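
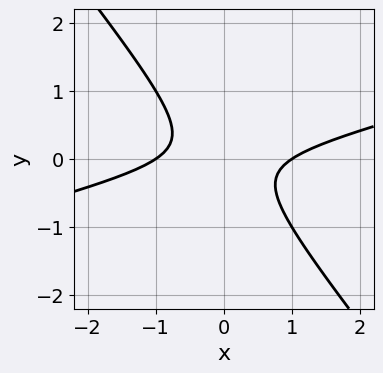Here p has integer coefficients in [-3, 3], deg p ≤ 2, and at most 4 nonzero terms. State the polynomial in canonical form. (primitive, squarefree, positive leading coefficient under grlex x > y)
(a) The degree is 2 — the shape is more complex than any degree-1 curve.
(b) Reading off the gridlines: among the integer gridlines, it crosses the x-axis at x ∈ {-1, 1}; it misses every integer gridline on the y-axis.
(c) Fitting integer coefficients to these (and the overall shape) gives p.

x^2 - 3*x*y - 3*y^2 - 1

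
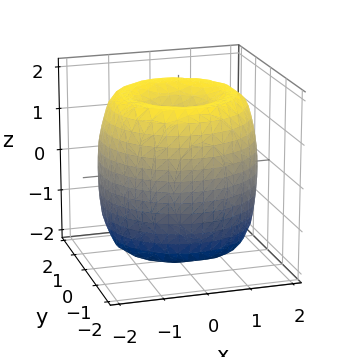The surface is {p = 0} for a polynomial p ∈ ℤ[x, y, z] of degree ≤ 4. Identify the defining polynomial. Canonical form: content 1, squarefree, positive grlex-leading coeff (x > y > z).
First, degree: a generic line meets the surface in up to 4 points, so deg p = 4.
Then, symmetry: the z-axis is an axis of rotation, so x and y enter only as x² + y².
Next, reading off the gridlines: among the integer gridlines, it crosses the z-axis at z ∈ {-1, 1}; a circular section at z = 0 has radius between 1 and 2.
Finally, the integer polynomial consistent with all of this is the stated p.

x^4 + 2*x^2*y^2 + y^4 - 3*x^2 - 3*y^2 + z^2 - 1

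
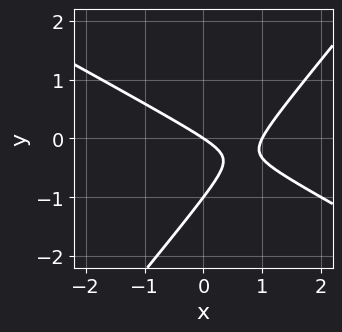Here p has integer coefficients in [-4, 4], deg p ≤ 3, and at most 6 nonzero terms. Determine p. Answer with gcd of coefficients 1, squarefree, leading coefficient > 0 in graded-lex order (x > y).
First, deg p = 2.
Next, against the integer gridlines: among the integer gridlines, it crosses the y-axis at y ∈ {-1, 0}; the x-axis gridline crossings are at x ∈ {0, 1}.
Finally, these observations pin down the coefficients.

2*x^2 + 2*x*y - 3*y^2 - 2*x - 3*y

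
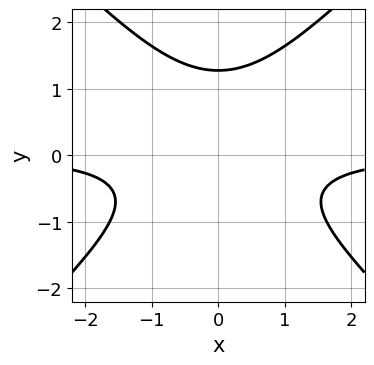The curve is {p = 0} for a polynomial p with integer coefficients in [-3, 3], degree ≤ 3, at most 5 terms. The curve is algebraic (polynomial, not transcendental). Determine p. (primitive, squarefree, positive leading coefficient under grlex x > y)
1. deg p = 3.
2. Symmetries: it's symmetric under x → −x, forcing even powers of x.
3. Checking where it meets the axes: the curve avoids every integer x-axis point in the box.
4. Together with the visible shape, these determine p as stated.

3*x^2*y - 3*y^3 + 2*y^2 + 3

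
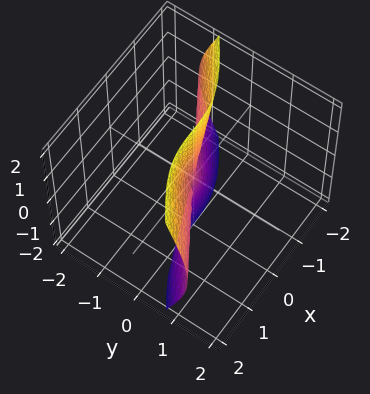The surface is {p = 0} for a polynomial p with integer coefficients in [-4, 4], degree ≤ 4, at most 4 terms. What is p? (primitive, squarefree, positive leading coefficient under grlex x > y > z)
2*x^3 - 2*x^2*y - 3*y^3 - 3*y*z^2

First, deg p = 3.
Then, from the axis intercepts and sections: it crosses the y-axis at the gridline y = 0; it meets the x-axis at x = 0 (among the integer gridlines); the visible z-axis segment lies entirely on the surface.
Finally, together with the visible shape, these determine p as stated.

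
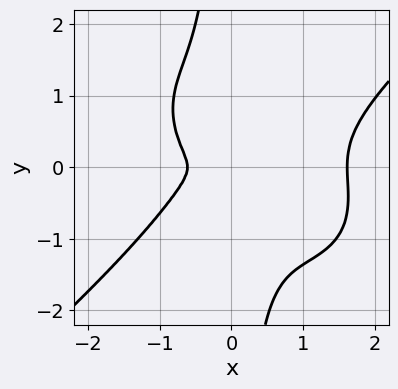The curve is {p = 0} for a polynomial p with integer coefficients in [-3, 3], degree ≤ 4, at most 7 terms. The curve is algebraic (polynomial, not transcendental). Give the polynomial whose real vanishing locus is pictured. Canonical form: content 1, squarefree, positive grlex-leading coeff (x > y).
1. The degree is 4 — a generic line meets the curve in up to 4 points.
2. Solving for integer coefficients yields p as stated.

2*x^4 - 3*x*y^3 - 2*x^3 - 2*x^2 - 3*y^2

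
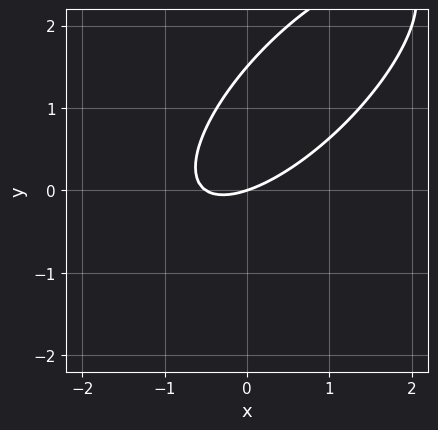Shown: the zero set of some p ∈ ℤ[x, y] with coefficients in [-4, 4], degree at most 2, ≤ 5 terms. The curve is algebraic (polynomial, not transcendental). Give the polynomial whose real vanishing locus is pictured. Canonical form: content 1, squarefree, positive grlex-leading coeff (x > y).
2*x^2 - 3*x*y + 2*y^2 + x - 3*y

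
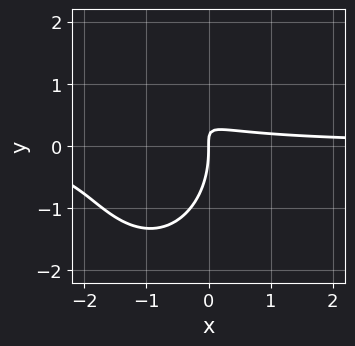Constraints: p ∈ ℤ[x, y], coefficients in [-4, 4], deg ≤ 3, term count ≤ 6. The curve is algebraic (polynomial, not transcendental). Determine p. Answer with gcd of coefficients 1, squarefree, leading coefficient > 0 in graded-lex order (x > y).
(a) The degree is 3 — the shape is more complex than any degree-2 curve.
(b) From the visible intercepts: one y-axis crossing is at y = 0; one x-axis crossing is at x = 0.
(c) Putting this together gives p.

2*x^2*y + y^3 + 3*x*y - x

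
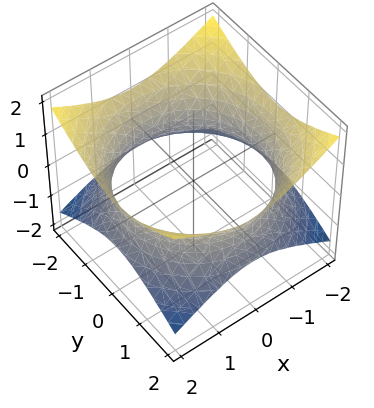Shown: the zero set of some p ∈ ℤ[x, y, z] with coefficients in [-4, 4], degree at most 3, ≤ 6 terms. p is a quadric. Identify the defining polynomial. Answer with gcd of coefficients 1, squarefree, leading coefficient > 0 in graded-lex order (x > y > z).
The degree is 2 — one connected sheet with a waist; a quadric.
Symmetries: the z ↦ −z reflection is a symmetry, so z appears only in even powers; every cross-section ⟂ z is a circle, so x, y appear only via x² + y².
From the visible intercepts: no z-intercept at any integer in the box; a circular section at z = 0 has radius between 1 and 2.
Solving for integer coefficients yields p as stated.

x^2 + y^2 - 2*z^2 - 3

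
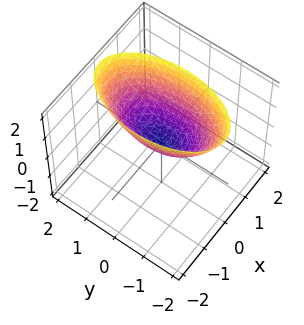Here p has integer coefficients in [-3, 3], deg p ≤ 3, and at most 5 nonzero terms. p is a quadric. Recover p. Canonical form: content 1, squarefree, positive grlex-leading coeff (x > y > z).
3*x^2 + y^2 - 2*z

Degree: a single bowl opening along one axis; a quadric, so deg p = 2.
Symmetries: it's symmetric under y → −y, forcing even powers of y; the x ↦ −x reflection is a symmetry, so x appears only in even powers.
From the visible intercepts: it crosses the x-axis at the gridline x = 0; it crosses the y-axis at the gridline y = 0; it meets the z-axis at z = 0 (among the integer gridlines).
Putting this together gives p.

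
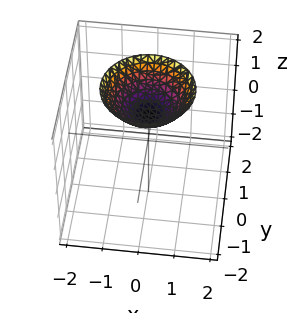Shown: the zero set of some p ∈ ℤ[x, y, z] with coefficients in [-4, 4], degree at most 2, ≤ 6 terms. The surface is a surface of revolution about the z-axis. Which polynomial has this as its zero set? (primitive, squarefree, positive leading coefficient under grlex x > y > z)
2*x^2 + 2*y^2 - 3*z + 3

(a) deg p = 2. The shape is more complex than any degree-1 surface.
(b) Symmetries: the z-axis is an axis of rotation, so x and y enter only as x² + y².
(c) From the axis intercepts and sections: a circular section at z = 2 has radius between 1 and 2; it crosses the z-axis at the gridline z = 1.
(d) Fitting integer coefficients to these (and the overall shape) gives p.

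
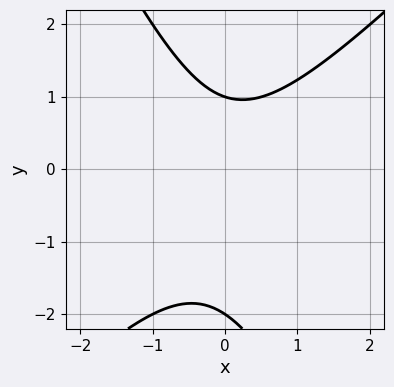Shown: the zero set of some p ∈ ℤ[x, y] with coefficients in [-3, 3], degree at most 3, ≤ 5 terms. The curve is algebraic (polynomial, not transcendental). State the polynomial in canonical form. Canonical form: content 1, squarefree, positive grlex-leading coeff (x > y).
2*x^2 - x*y - y^2 - y + 2

The degree is 2 — a generic line meets the curve in up to 2 points.
Checking where it meets the axes: the curve avoids every integer x-axis point in the box; the y-axis gridline crossings are at y ∈ {-2, 1}.
The integer polynomial consistent with all of this is the stated p.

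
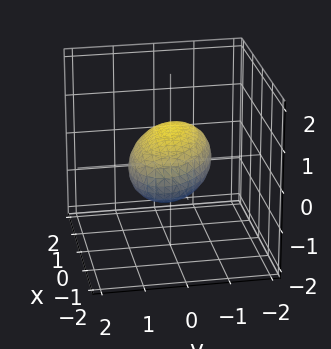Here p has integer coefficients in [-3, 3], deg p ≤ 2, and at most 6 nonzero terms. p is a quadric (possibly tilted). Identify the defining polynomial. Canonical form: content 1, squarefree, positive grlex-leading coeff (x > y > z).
x^2 + x*y + 2*y^2 + 3*z^2 - 2

First, degree: no degree-1 surface has this shape, so deg p = 2.
Next, reading off the gridlines: the y-axis gridline crossings are at y ∈ {-1, 1}.
Finally, putting this together gives p.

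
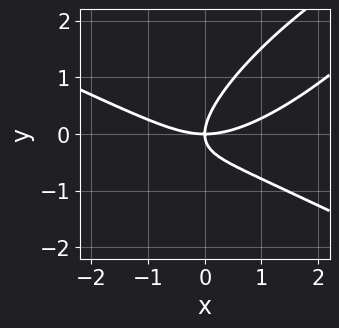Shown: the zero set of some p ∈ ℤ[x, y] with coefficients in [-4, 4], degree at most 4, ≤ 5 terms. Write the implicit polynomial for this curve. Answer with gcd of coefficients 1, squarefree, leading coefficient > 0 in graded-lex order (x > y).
First, deg p = 3.
Next, observable constraints: it crosses the x-axis at the gridline x = 0; one y-axis crossing is at y = 0.
Finally, the integer polynomial consistent with all of this is the stated p.

x^3 - 3*x*y^2 + 3*y^3 - 3*x*y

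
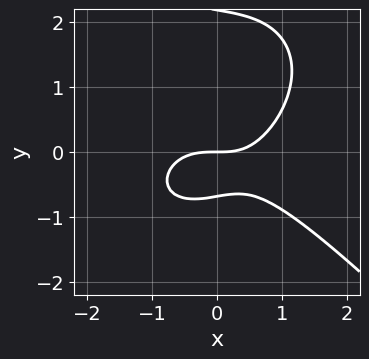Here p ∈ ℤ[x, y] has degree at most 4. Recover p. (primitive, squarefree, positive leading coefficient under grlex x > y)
deg p = 3. The shape is more complex than any degree-2 curve.
Checking where it meets the axes: one x-axis crossing is at x = 0; one y-axis crossing is at y = 0.
Fitting integer coefficients to these (and the overall shape) gives p.

2*x^3 + 2*y^3 + x*y - 3*y^2 - 3*y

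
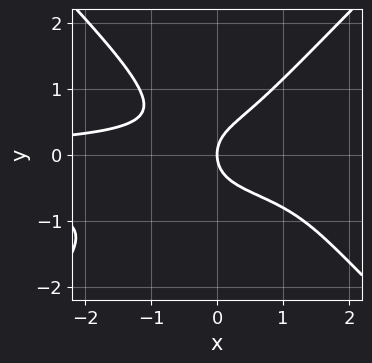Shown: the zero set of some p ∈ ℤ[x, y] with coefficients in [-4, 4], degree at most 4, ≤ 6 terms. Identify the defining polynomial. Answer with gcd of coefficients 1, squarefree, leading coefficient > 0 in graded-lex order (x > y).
2*x^2*y^2 - 2*y^4 + x^2*y - y^2 + x

(a) The degree is 4 — a generic line meets the curve in up to 4 points.
(b) Checking where it meets the axes: it meets the x-axis at x = 0 (among the integer gridlines); it crosses the y-axis at the gridline y = 0.
(c) Fitting integer coefficients to these (and the overall shape) gives p.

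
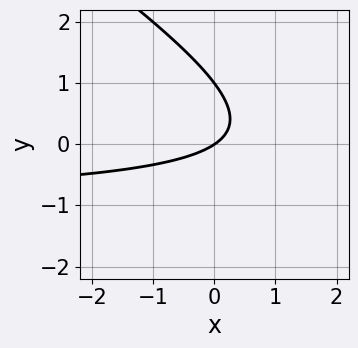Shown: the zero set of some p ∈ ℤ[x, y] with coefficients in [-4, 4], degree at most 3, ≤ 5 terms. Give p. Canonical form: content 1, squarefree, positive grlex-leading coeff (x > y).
2*x*y + 3*y^2 + 2*x - 3*y

1. Degree: the shape is more complex than any degree-1 curve, so deg p = 2.
2. Checking where it meets the axes: among the integer gridlines, it crosses the y-axis at y ∈ {0, 1}; one x-axis crossing is at x = 0.
3. Solving for integer coefficients yields p as stated.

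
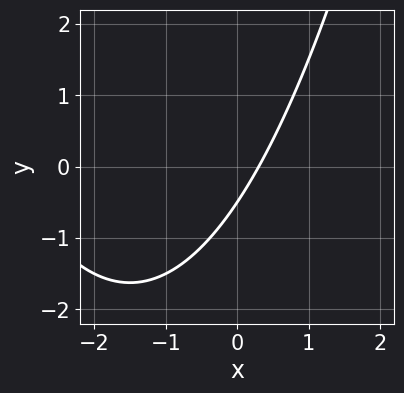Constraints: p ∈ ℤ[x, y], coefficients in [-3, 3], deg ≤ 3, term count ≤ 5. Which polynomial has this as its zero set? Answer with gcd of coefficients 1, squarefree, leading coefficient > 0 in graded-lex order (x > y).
x^2 + 3*x - 2*y - 1

Degree: the shape is more complex than any degree-1 curve, so deg p = 2.
The integer polynomial consistent with all of this is the stated p.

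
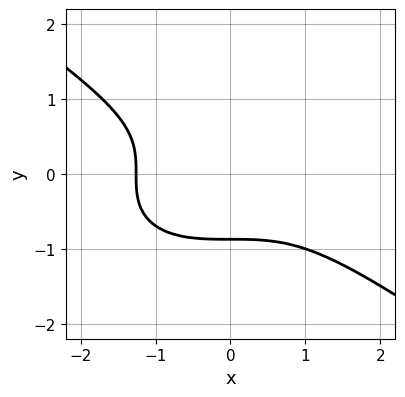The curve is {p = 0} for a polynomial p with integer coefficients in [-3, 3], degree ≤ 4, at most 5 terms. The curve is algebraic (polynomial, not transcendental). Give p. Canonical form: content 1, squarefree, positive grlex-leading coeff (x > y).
x^3 + 3*y^3 + 2

(a) The degree is 3 — the shape is more complex than any degree-2 curve.
(b) The integer polynomial consistent with all of this is the stated p.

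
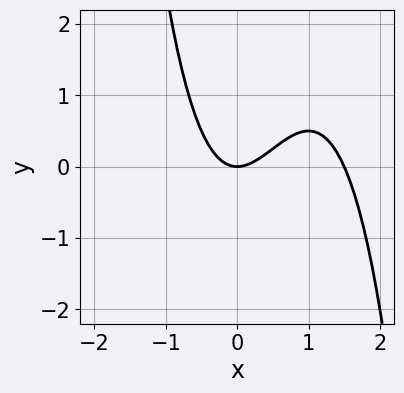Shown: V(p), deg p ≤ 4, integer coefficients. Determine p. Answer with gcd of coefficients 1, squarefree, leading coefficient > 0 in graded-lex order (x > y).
The degree is 3 — the shape is more complex than any degree-2 curve.
Observable constraints: one y-axis crossing is at y = 0; it crosses the x-axis at the gridline x = 0.
Putting this together gives p.

2*x^3 - 3*x^2 + 2*y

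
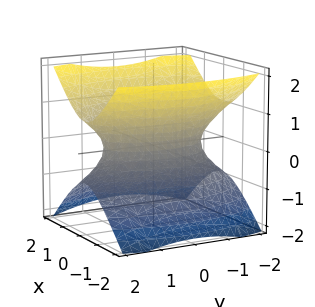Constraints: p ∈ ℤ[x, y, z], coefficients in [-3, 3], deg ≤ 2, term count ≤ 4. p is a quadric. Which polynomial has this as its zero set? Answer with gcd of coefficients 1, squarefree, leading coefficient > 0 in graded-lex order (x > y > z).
1. Degree: one connected sheet with a waist; a quadric, so deg p = 2.
2. Symmetries: mirror symmetry z ↦ −z ⇒ only even powers of z; it's symmetric under y → −y, forcing even powers of y; mirror symmetry x ↦ −x ⇒ only even powers of x.
3. Reading off the gridlines: no z-intercept at any integer in the box.
4. Putting this together gives p.

3*x^2 + y^2 - 3*z^2 - 2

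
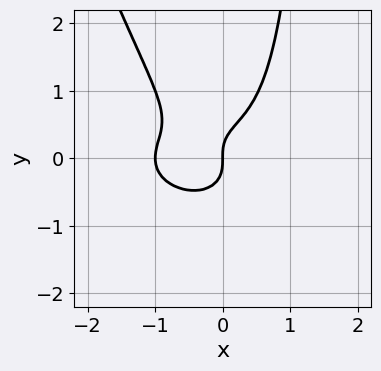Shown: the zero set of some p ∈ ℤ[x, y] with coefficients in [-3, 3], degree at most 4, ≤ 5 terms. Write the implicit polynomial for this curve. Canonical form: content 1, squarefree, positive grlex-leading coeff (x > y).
x^4 + 3*x^2*y^2 + x*y^3 - 2*y^3 + x

First, the degree is 4 — the shape is more complex than any degree-3 curve.
Next, against the integer gridlines: it meets the y-axis at y = 0 (among the integer gridlines); among the integer gridlines, it crosses the x-axis at x ∈ {-1, 0}.
Finally, matching integer coefficients to the picture gives p.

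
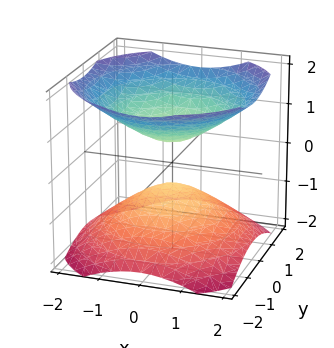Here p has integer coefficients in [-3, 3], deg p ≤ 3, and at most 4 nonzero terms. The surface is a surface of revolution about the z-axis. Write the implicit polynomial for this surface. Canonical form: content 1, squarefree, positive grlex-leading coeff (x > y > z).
First, I count 2 distinct pieces. They look like related sheets of one shape, so recover p as a whole.
Then, degree: no degree-1 surface has this shape, so deg p = 2.
Next, symmetries: rotational symmetry about the z-axis ⇒ p depends on x, y only through x² + y².
Then, from the visible intercepts: a circular section at z = 1 has radius exactly 1; no y-intercept at any integer in the box.
Finally, assembling these constraints gives the stated polynomial.

2*x^2 + 2*y^2 - 3*z^2 + 1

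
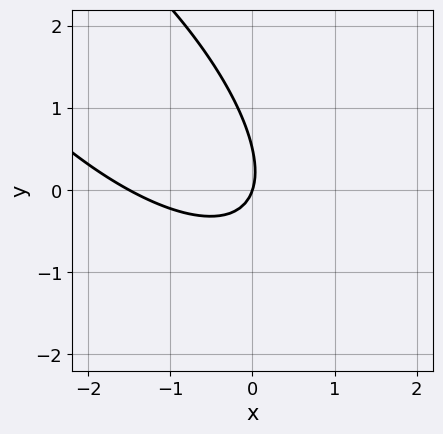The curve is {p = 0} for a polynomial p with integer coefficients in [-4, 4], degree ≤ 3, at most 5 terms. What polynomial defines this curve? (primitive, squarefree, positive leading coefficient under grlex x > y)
2*x^2 + 3*x*y + 2*y^2 + 3*x - y

First, the degree is 2 — a generic line meets the curve in up to 2 points.
Then, observable constraints: it crosses the x-axis at the gridline x = 0; one y-axis crossing is at y = 0.
Finally, the integer polynomial consistent with all of this is the stated p.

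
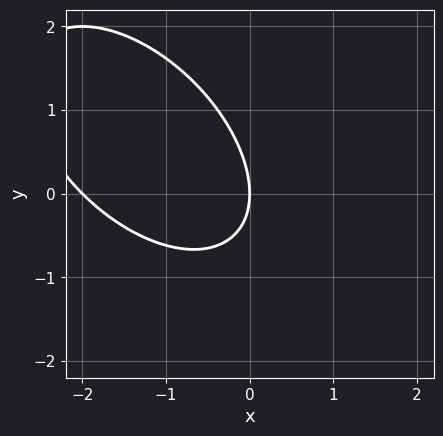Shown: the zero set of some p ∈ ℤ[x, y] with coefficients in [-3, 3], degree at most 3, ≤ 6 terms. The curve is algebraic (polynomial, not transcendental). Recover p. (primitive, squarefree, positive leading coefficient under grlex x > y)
(a) deg p = 2.
(b) From the axis intercepts and sections: the x-axis gridline crossings are at x ∈ {-2, 0}; one y-axis crossing is at y = 0.
(c) Assembling these constraints gives the stated polynomial.

x^2 + x*y + y^2 + 2*x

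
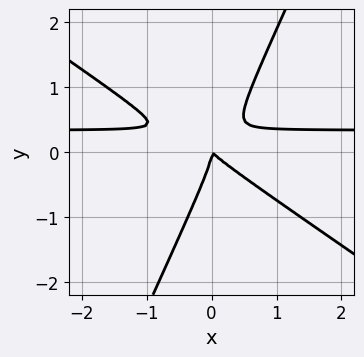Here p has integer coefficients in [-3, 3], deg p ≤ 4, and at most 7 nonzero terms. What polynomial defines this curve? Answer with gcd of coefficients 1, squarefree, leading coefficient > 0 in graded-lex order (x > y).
The degree is 3 — no degree-2 curve has this shape.
Checking where it meets the axes: it crosses the x-axis at the gridline x = 0; it crosses the y-axis at the gridline y = 0.
These observations pin down the coefficients.

3*x^2*y + 3*x*y^2 - 2*y^3 - x^2 - x*y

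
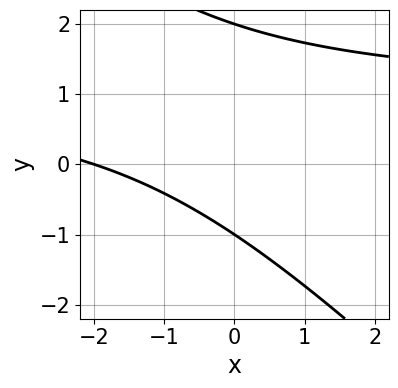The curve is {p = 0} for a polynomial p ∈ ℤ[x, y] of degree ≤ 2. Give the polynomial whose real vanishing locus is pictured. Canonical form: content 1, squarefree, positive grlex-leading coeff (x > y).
1. The degree is 2 — the shape is more complex than any degree-1 curve.
2. Observable constraints: it meets the x-axis at x = -2 (among the integer gridlines); the y-axis gridline crossings are at y ∈ {-1, 2}.
3. Solving for integer coefficients yields p as stated.

x*y + y^2 - x - y - 2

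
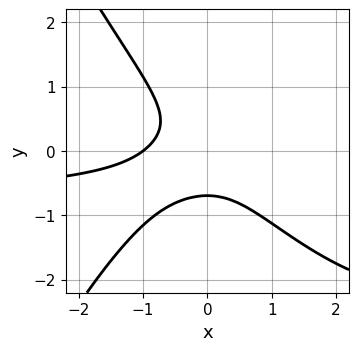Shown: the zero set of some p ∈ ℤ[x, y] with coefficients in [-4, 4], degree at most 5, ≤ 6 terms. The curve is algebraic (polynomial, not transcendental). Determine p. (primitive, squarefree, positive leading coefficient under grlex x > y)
deg p = 4. No degree-3 curve has this shape.
Checking where it meets the axes: it crosses the x-axis at the gridline x = -1.
Solving for integer coefficients yields p as stated.

x^3*y + x^3 - 3*x^2*y + 3*y^3 + 1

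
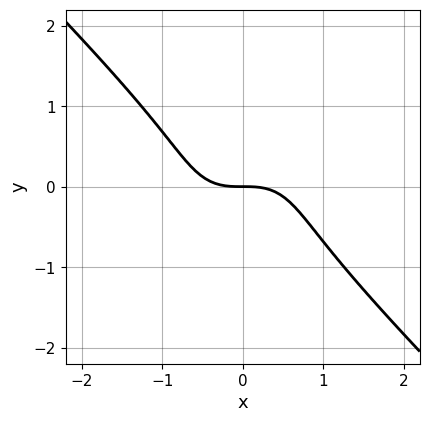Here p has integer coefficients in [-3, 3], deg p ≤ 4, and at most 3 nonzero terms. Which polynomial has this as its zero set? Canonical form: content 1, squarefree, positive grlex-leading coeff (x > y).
x^3 + y^3 + y

First, degree: no degree-2 curve has this shape, so deg p = 3.
Then, checking where it meets the axes: it crosses the y-axis at the gridline y = 0; it crosses the x-axis at the gridline x = 0.
Finally, solving for integer coefficients yields p as stated.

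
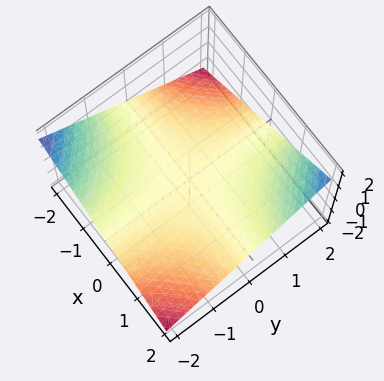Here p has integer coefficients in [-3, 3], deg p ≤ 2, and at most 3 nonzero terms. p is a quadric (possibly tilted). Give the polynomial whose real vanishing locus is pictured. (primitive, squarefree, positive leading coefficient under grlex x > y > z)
1. deg p = 2.
2. Checking where it meets the axes: the visible y-axis segment lies entirely on the surface; every point of the x-axis in the box is on the surface.
3. These observations pin down the coefficients.

x*y - 3*z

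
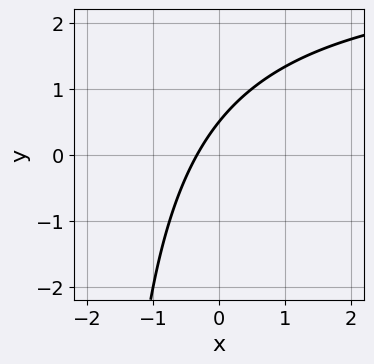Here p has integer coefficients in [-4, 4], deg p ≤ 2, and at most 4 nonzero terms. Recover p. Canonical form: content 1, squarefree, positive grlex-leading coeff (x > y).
x*y - 3*x + 2*y - 1

1. The degree is 2 — a generic line meets the curve in up to 2 points.
2. Matching integer coefficients to the picture gives p.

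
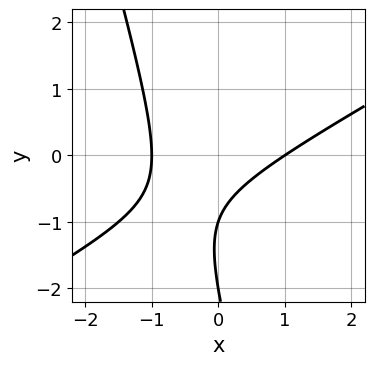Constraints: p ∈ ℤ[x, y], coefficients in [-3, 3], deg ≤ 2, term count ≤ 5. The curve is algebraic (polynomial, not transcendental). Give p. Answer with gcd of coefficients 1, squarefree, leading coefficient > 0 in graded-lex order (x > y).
2*x^2 - 3*x*y - y^2 - 3*y - 2

(a) deg p = 2.
(b) Reading off the gridlines: the x-axis gridline crossings are at x ∈ {-1, 1}; the y-axis gridline crossings are at y ∈ {-2, -1}.
(c) These observations pin down the coefficients.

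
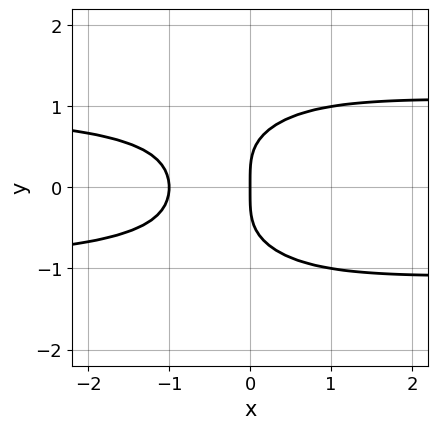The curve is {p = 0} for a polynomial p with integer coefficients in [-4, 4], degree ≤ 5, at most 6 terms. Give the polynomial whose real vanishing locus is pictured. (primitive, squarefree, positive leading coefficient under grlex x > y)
x^2*y^2 + y^4 - x^2 - x

The degree is 4 — a generic line meets the curve in up to 4 points.
Symmetries: mirror symmetry y ↦ −y ⇒ only even powers of y.
From the visible intercepts: one y-axis crossing is at y = 0; among the integer gridlines, it crosses the x-axis at x ∈ {-1, 0}.
Assembling these constraints gives the stated polynomial.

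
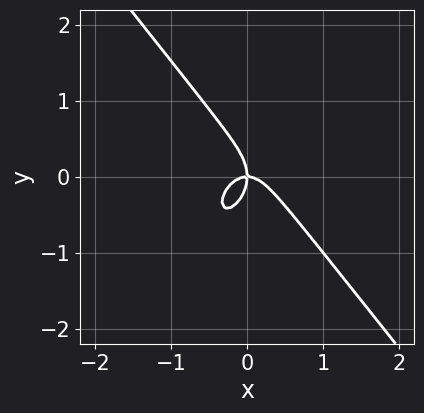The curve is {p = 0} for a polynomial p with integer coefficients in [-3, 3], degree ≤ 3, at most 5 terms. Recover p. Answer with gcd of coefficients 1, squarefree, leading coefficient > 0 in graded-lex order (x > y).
First, the degree is 3 — no degree-2 curve has this shape.
Then, from the visible intercepts: it crosses the y-axis at the gridline y = 0; it meets the x-axis at x = 0 (among the integer gridlines).
Finally, these observations pin down the coefficients.

2*x^3 + y^3 + x*y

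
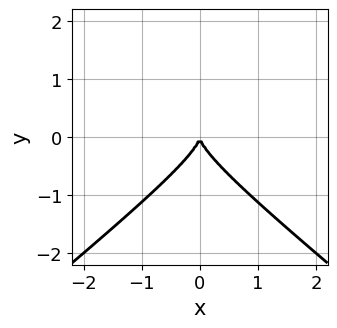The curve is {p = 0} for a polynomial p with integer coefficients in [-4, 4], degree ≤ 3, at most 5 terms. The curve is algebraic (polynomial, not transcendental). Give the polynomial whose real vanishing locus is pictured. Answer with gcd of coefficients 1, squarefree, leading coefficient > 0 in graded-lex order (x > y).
2*x^2*y - 3*y^3 - 2*x^2

1. Degree: the shape is more complex than any degree-2 curve, so deg p = 3.
2. Symmetries: it's symmetric under x → −x, forcing even powers of x.
3. Observable constraints: it meets the y-axis at y = 0 (among the integer gridlines); it crosses the x-axis at the gridline x = 0.
4. The integer polynomial consistent with all of this is the stated p.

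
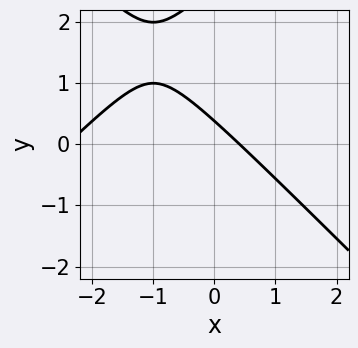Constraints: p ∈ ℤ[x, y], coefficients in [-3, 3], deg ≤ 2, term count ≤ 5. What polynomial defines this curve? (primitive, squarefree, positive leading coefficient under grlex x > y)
x^2 - y^2 + 2*x + 3*y - 1

(a) Degree: the shape is more complex than any degree-1 curve, so deg p = 2.
(b) Solving for integer coefficients yields p as stated.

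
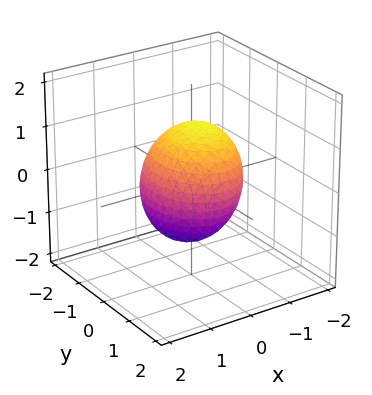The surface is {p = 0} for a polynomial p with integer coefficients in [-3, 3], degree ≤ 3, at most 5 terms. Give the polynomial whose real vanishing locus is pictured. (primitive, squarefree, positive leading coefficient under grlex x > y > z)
3*x^2 + x*z + 2*y^2 + 2*z^2 - 3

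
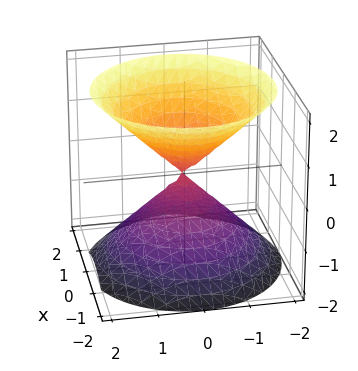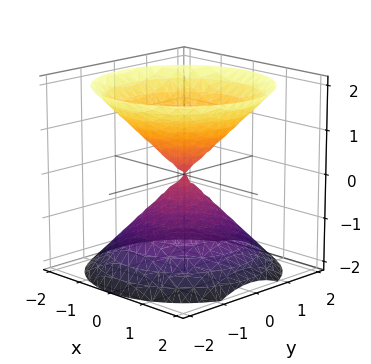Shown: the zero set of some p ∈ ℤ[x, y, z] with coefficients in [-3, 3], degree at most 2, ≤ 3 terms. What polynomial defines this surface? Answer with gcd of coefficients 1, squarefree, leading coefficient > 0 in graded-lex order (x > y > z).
(a) The picture has 2 separate pieces. They look like related sheets of one shape, so recover p as a whole.
(b) Degree: two nappes meeting at a single point; a quadric, so deg p = 2.
(c) By symmetry, the surface is invariant under rotation about z: p = q(x² + y², z); the z ↦ −z reflection is a symmetry, so z appears only in even powers.
(d) Observable constraints: it crosses the y-axis at the gridline y = 0; a circular section at z = -1 has radius exactly 1; it meets the z-axis at z = 0 (among the integer gridlines).
(e) Together with the visible shape, these determine p as stated.

x^2 + y^2 - z^2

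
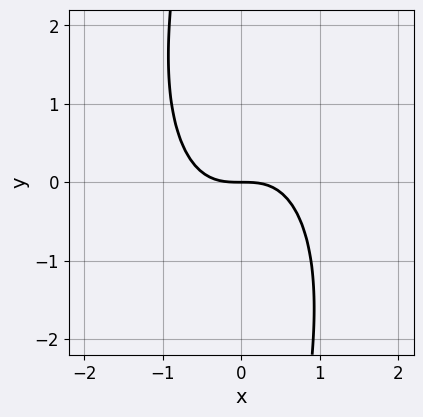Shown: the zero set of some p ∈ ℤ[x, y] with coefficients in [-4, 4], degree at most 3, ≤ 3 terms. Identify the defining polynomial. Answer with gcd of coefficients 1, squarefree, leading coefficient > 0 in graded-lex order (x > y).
First, the degree is 3 — the shape is more complex than any degree-2 curve.
Then, checking where it meets the axes: one x-axis crossing is at x = 0; one y-axis crossing is at y = 0.
Finally, matching integer coefficients to the picture gives p.

3*x^3 + x*y^2 + 3*y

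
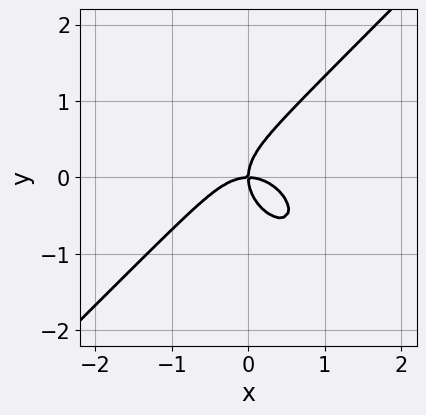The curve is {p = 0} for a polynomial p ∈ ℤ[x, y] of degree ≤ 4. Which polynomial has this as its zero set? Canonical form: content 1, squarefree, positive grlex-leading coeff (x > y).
1. The degree is 3 — no degree-2 curve has this shape.
2. Reading off the gridlines: it crosses the y-axis at the gridline y = 0; one x-axis crossing is at x = 0.
3. Together with the visible shape, these determine p as stated.

x^3 - y^3 + x*y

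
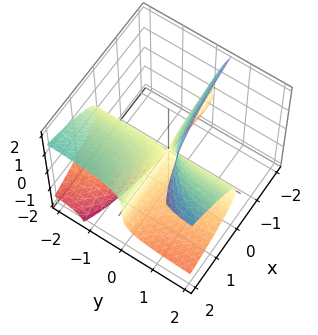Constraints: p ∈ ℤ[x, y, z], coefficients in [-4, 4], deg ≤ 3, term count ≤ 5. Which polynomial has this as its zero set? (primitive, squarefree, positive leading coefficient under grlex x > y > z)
3*y*z^2 - z^3 - 3*x*y

(a) Degree: a generic line meets the surface in up to 3 points, so deg p = 3.
(b) Against the integer gridlines: one z-axis crossing is at z = 0; the visible x-axis segment lies entirely on the surface; the visible y-axis segment lies entirely on the surface.
(c) Matching integer coefficients to the picture gives p.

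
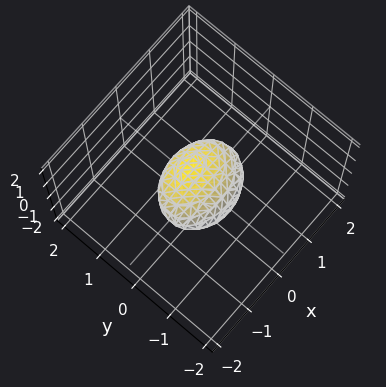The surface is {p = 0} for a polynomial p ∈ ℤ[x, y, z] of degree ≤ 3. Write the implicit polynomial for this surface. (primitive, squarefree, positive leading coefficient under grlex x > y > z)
x^2 + 2*y^2 - 2*y*z + 3*z^2 - 1

Degree: a generic line meets the surface in up to 2 points, so deg p = 2.
Reading off the gridlines: the x-axis gridline crossings are at x ∈ {-1, 1}.
Solving for integer coefficients yields p as stated.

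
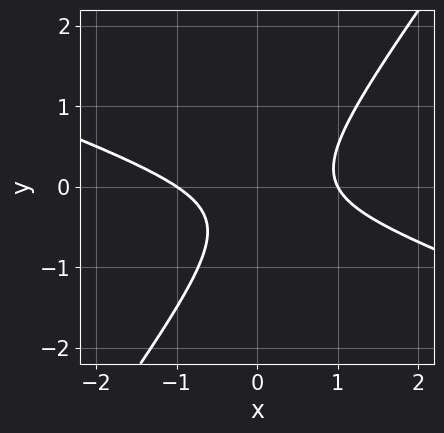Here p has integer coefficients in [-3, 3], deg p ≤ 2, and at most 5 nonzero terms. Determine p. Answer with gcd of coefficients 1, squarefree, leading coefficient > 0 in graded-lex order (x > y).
1. The degree is 2 — no degree-1 curve has this shape.
2. Observable constraints: no y-intercept at any integer in the box; the x-axis gridline crossings are at x ∈ {-1, 1}.
3. Solving for integer coefficients yields p as stated.

x^2 + 2*x*y - 2*y^2 - y - 1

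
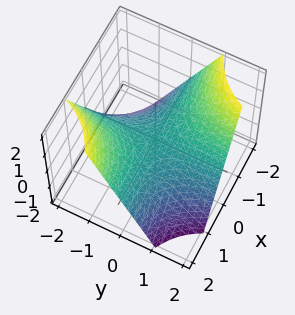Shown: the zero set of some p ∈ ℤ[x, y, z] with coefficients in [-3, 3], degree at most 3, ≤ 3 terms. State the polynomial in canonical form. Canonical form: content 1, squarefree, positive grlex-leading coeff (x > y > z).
(a) Degree: a hyperbolic paraboloid; a quadric, so deg p = 2.
(b) Checking where it meets the axes: the visible x-axis segment lies entirely on the surface; one z-axis crossing is at z = 0; every point of the y-axis in the box is on the surface.
(c) Matching integer coefficients to the picture gives p.

x*y + z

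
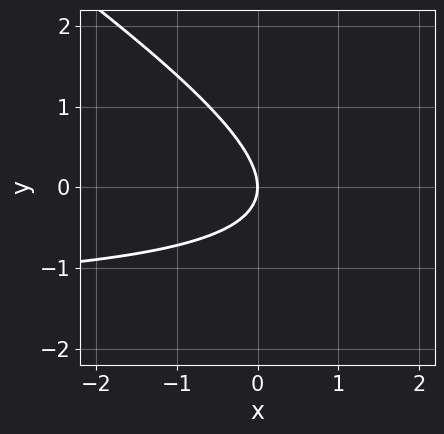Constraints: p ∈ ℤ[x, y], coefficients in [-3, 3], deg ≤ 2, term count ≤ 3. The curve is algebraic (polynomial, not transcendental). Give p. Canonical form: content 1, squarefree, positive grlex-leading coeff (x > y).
2*x*y + 3*y^2 + 3*x

Degree: a generic line meets the curve in up to 2 points, so deg p = 2.
Against the integer gridlines: it crosses the x-axis at the gridline x = 0; it meets the y-axis at y = 0 (among the integer gridlines).
Matching integer coefficients to the picture gives p.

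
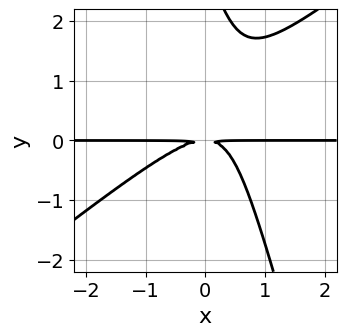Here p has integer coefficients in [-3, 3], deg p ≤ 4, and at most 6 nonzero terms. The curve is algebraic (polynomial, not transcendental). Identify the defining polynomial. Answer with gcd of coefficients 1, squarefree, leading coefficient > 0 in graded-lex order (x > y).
deg p = 3. No degree-2 curve has this shape.
Against the integer gridlines: every point of the x-axis in the box is on the curve.
Together with the visible shape, these determine p as stated.

3*x^2*y - 3*x*y^2 - y^3 + 3*y^2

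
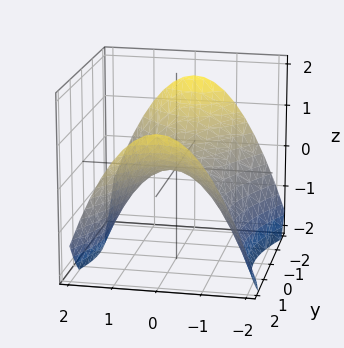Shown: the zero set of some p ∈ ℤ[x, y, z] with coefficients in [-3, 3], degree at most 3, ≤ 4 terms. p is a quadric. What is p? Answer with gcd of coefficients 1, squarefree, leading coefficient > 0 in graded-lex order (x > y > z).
2*x^2 - y^2 + 3*z

1. The degree is 2 — a hyperbolic paraboloid; a quadric.
2. Symmetries: the y ↦ −y reflection is a symmetry, so y appears only in even powers; it's symmetric under x → −x, forcing even powers of x.
3. Checking where it meets the axes: one x-axis crossing is at x = 0; one z-axis crossing is at z = 0; it meets the y-axis at y = 0 (among the integer gridlines).
4. Solving for integer coefficients yields p as stated.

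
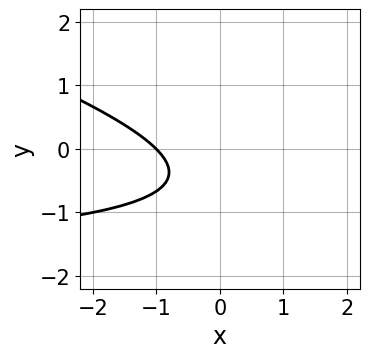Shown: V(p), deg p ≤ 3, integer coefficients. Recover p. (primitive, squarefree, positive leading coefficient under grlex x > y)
x*y + 3*y^2 + 2*x + 3*y + 2

Degree: no degree-1 curve has this shape, so deg p = 2.
From the visible intercepts: it crosses the x-axis at the gridline x = -1; the curve avoids every integer y-axis point in the box.
The integer polynomial consistent with all of this is the stated p.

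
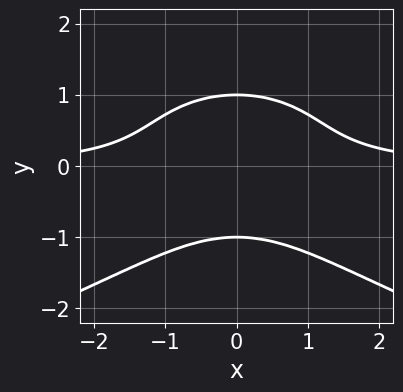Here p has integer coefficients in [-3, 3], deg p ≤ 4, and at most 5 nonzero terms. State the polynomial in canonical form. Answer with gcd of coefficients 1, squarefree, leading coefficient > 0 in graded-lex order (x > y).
y^4 + x^2*y - 1

The degree is 4 — no degree-3 curve has this shape.
Symmetries: it's symmetric under x → −x, forcing even powers of x.
Observable constraints: it misses every integer gridline on the x-axis; among the integer gridlines, it crosses the y-axis at y ∈ {-1, 1}.
Solving for integer coefficients yields p as stated.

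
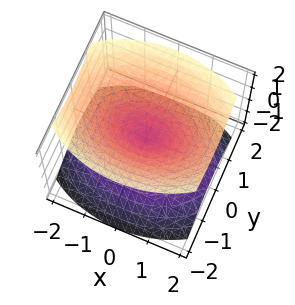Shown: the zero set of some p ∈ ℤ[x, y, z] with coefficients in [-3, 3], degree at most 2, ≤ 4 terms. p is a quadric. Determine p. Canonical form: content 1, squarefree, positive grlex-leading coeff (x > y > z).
x^2 + 2*y^2 - 2*z^2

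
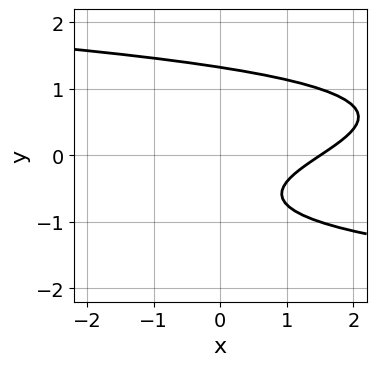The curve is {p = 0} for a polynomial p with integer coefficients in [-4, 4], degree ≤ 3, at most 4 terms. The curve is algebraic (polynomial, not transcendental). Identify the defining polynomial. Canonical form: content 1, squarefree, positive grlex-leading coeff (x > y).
3*y^3 + 2*x - 3*y - 3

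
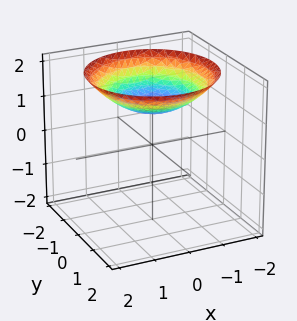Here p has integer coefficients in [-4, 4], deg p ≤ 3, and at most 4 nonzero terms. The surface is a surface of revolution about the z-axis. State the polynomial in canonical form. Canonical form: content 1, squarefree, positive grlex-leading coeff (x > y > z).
x^2 + y^2 - 3*z + 3

deg p = 2.
Symmetries: every cross-section ⟂ z is a circle, so x, y appear only via x² + y².
Reading off the gridlines: a circular section at z = 2 has radius between 1 and 2; the surface avoids every integer x-axis point in the box; no y-intercept at any integer in the box.
Matching integer coefficients to the picture gives p.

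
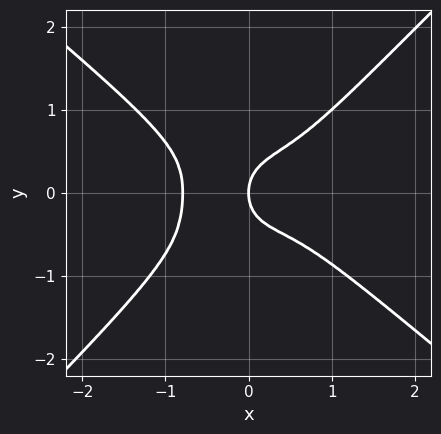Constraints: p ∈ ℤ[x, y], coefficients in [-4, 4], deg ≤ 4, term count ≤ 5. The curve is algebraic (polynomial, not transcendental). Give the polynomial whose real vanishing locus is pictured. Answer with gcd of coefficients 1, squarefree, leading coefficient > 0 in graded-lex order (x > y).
2*x^4 + x*y^3 - 3*y^4 - y^2 + x

(a) deg p = 4. A generic line meets the curve in up to 4 points.
(b) From the visible intercepts: it crosses the x-axis at the gridline x = 0; it crosses the y-axis at the gridline y = 0.
(c) Solving for integer coefficients yields p as stated.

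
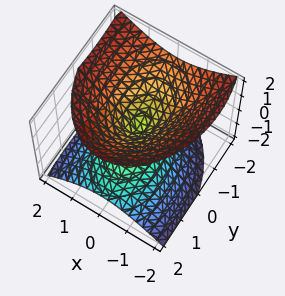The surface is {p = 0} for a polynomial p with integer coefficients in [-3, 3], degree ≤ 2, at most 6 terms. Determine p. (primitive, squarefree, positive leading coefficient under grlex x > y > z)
I count 2 distinct pieces. Treating them together as one polynomial.
deg p = 2. No degree-1 surface has this shape.
From the axis intercepts and sections: one z-axis crossing is at z = 0; it meets the x-axis at x = 0 (among the integer gridlines); one y-axis crossing is at y = 0.
Matching integer coefficients to the picture gives p.

2*x^2 + y^2 + y*z - 2*z^2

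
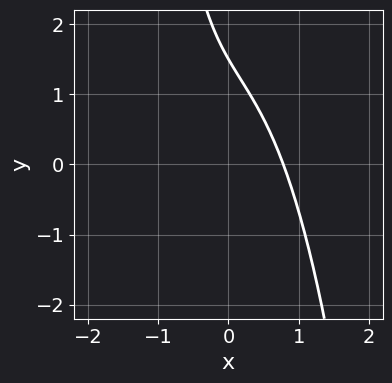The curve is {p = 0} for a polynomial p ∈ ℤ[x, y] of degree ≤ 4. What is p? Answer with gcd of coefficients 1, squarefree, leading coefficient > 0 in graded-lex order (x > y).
Degree: the shape is more complex than any degree-2 curve, so deg p = 3.
The integer polynomial consistent with all of this is the stated p.

3*x^3 + x*y + 2*x + 2*y - 3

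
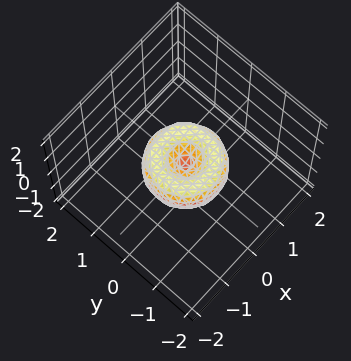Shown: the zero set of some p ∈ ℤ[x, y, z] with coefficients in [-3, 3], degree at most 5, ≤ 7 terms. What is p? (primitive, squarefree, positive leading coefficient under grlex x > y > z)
(a) deg p = 4. The shape is more complex than any degree-3 surface.
(b) By symmetry, the surface is invariant under rotation about z: p = q(x² + y², z).
(c) Observable constraints: a circular section at z = 0 has radius exactly 1; the x-axis gridline crossings are at x ∈ {-1, 0, 1}; the y-axis gridline crossings are at y ∈ {-1, 0, 1}; it meets the z-axis at z = 0 (among the integer gridlines).
(d) Together with the visible shape, these determine p as stated.

x^4 + 2*x^2*y^2 + y^4 - x^2 - y^2 + z^2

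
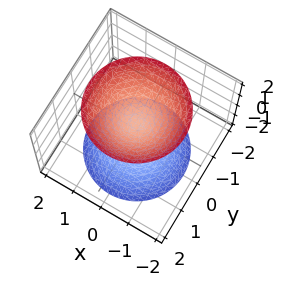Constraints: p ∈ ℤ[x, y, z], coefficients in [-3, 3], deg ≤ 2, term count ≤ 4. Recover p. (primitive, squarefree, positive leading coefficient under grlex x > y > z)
3*x^2 + 3*y^2 - 2*z^2 + 1

First, I count 2 distinct pieces. Treating them together as one polynomial.
Next, deg p = 2. Two separate bowl-shaped sheets opening away from each other; a quadric.
Then, symmetry: the surface is invariant under rotation about z: p = q(x² + y², z); it's symmetric under z → −z, forcing even powers of z.
Next, from the axis intercepts and sections: a circular section at z = 1 has radius between 0 and 1; the surface avoids every integer x-axis point in the box; it misses every integer gridline on the y-axis.
Finally, the integer polynomial consistent with all of this is the stated p.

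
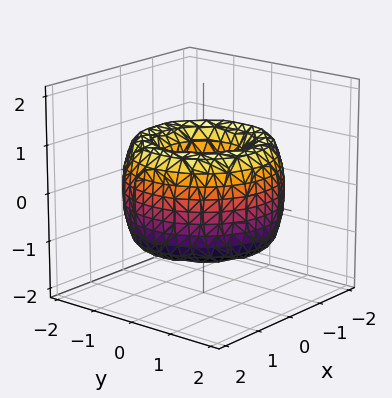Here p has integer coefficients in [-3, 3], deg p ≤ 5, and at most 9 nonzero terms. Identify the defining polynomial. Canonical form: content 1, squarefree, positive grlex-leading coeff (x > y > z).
x^4 + 2*x^2*y^2 + y^4 - 3*x^2 - 3*y^2 + z^2 + 1

(a) The degree is 4 — a generic line meets the surface in up to 4 points.
(b) Symmetries: rotational symmetry about the z-axis ⇒ p depends on x, y only through x² + y².
(c) From the axis intercepts and sections: the surface avoids every integer z-axis point in the box; a circular section at z = 1 has radius exactly 1.
(d) Solving for integer coefficients yields p as stated.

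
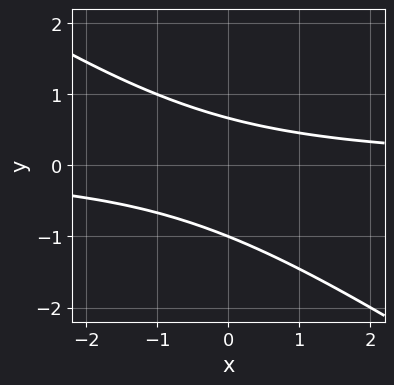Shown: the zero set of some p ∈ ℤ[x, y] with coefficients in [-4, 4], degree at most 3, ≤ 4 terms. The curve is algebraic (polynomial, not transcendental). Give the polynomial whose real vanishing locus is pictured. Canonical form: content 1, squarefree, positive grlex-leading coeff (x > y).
1. deg p = 2.
2. From the axis intercepts and sections: the curve avoids every integer x-axis point in the box; it crosses the y-axis at the gridline y = -1.
3. The integer polynomial consistent with all of this is the stated p.

2*x*y + 3*y^2 + y - 2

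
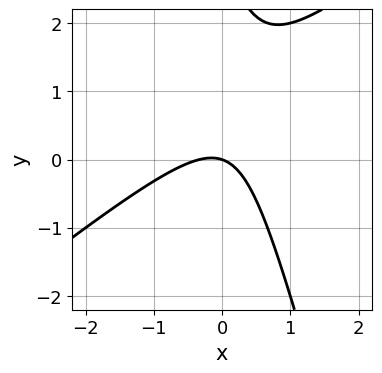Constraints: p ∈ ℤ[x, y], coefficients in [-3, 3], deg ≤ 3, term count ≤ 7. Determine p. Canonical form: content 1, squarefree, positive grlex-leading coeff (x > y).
1. The degree is 2 — no degree-1 curve has this shape.
2. Against the integer gridlines: it meets the x-axis at x = 0 (among the integer gridlines); it crosses the y-axis at the gridline y = 0.
3. Solving for integer coefficients yields p as stated.

3*x^2 - 3*x*y - y^2 + x + 3*y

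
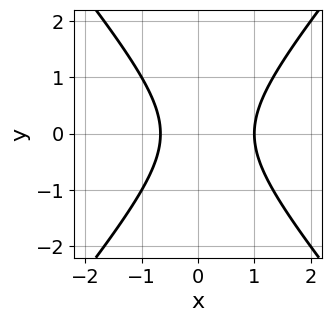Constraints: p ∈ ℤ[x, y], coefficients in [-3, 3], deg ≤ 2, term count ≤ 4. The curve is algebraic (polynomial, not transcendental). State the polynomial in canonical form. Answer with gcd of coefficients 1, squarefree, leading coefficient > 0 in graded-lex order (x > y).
1. deg p = 2.
2. Symmetries: it's symmetric under y → −y, forcing even powers of y.
3. Checking where it meets the axes: one x-axis crossing is at x = 1; it misses every integer gridline on the y-axis.
4. Solving for integer coefficients yields p as stated.

3*x^2 - 2*y^2 - x - 2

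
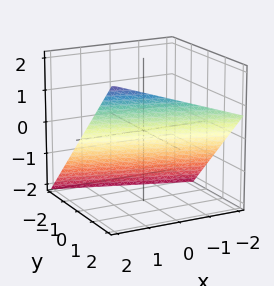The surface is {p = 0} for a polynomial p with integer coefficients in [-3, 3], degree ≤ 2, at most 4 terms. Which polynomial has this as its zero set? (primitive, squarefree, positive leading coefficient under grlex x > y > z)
x + 3*y - 3*z - 2

First, deg p = 1. Every cross-section is a straight line — this is a plane.
Then, from the visible intercepts: one x-axis crossing is at x = 2.
Finally, these observations pin down the coefficients.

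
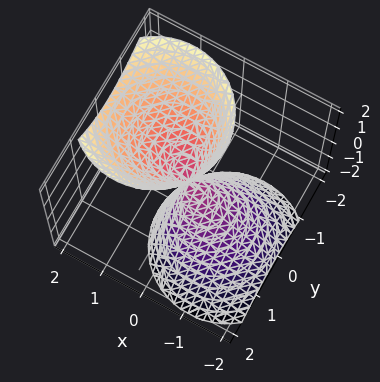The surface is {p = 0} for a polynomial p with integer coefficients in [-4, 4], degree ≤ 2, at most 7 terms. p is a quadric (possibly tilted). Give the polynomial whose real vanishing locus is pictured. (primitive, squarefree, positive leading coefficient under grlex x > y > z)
3*x^2 - 3*x*z + 3*y^2 + y*z - z^2

1. There are 2 components. They look like related sheets of one shape, so recover p as a whole.
2. deg p = 2. No degree-1 surface has this shape.
3. From the visible intercepts: it meets the x-axis at x = 0 (among the integer gridlines); it crosses the y-axis at the gridline y = 0.
4. Matching integer coefficients to the picture gives p.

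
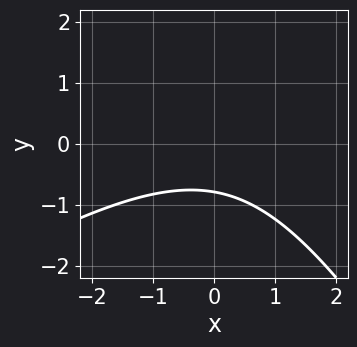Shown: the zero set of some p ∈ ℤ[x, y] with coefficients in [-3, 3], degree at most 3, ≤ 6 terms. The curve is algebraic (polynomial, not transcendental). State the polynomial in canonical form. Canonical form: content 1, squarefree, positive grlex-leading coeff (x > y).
First, degree: the shape is more complex than any degree-1 curve, so deg p = 2.
Then, from the visible intercepts: no x-intercept at any integer in the box.
Finally, matching integer coefficients to the picture gives p.

x^2 - x*y - y^2 + 3*y + 3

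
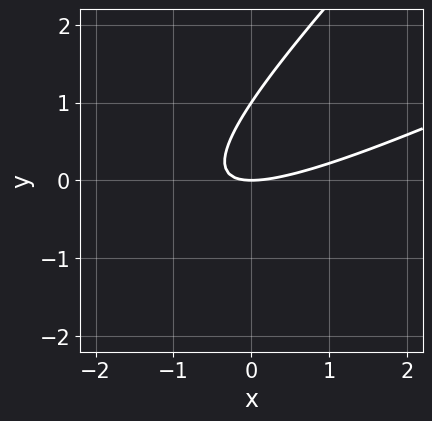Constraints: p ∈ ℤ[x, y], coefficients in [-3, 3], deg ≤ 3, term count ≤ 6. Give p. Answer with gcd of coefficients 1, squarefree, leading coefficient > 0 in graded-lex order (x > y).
1. Degree: the shape is more complex than any degree-1 curve, so deg p = 2.
2. From the visible intercepts: the y-axis gridline crossings are at y ∈ {0, 1}; one x-axis crossing is at x = 0.
3. Together with the visible shape, these determine p as stated.

x^2 - 3*x*y + 2*y^2 - 2*y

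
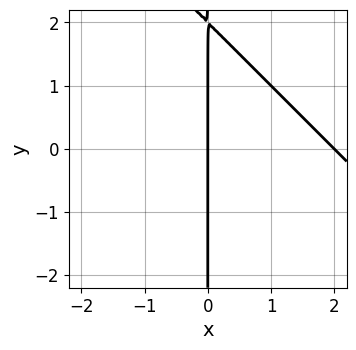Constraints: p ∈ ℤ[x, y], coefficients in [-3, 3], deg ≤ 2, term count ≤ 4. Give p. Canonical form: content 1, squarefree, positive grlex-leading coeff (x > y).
x^2 + x*y - 2*x

First, deg p = 2. The shape is more complex than any degree-1 curve.
Then, from the axis intercepts and sections: among the integer gridlines, it crosses the x-axis at x ∈ {0, 2}; every point of the y-axis in the box is on the curve.
Finally, the integer polynomial consistent with all of this is the stated p.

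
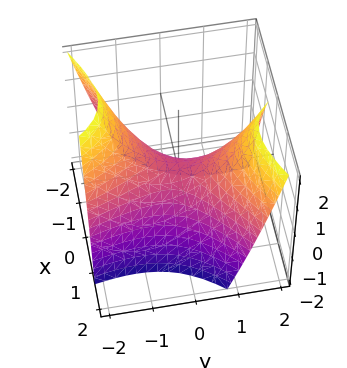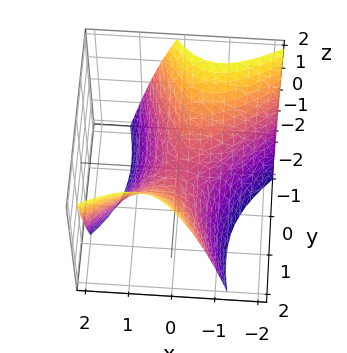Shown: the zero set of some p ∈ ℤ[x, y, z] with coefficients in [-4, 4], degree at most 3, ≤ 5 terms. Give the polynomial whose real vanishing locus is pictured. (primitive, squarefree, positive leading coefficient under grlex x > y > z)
2*x^2 - 2*x*y - y^2 + 2*z

First, deg p = 2.
Next, from the axis intercepts and sections: it meets the x-axis at x = 0 (among the integer gridlines); one y-axis crossing is at y = 0.
Finally, these observations pin down the coefficients.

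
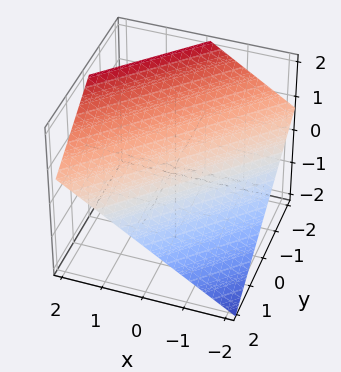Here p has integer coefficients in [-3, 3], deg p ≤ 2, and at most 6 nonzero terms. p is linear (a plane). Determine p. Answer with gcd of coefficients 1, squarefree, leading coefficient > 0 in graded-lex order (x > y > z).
1. The degree is 1 — every cross-section is a straight line — this is a plane.
2. Observable constraints: it meets the x-axis at x = -1 (among the integer gridlines); it meets the y-axis at y = 1 (among the integer gridlines).
3. These observations pin down the coefficients.

2*x - 2*y - 3*z + 2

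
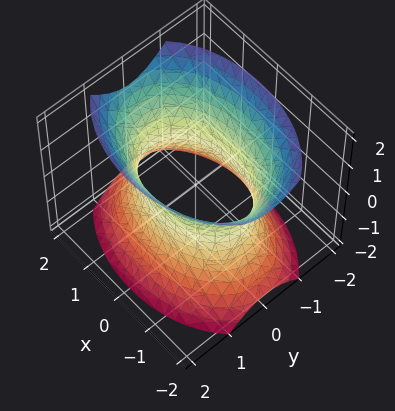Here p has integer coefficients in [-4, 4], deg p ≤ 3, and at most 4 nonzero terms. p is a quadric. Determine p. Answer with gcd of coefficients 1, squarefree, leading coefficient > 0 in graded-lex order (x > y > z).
x^2 + 2*y^2 - z^2 - 2

First, deg p = 2. An hourglass — one-sheet hyperboloid; a quadric.
Then, symmetries: mirror symmetry y ↦ −y ⇒ only even powers of y; mirror symmetry z ↦ −z ⇒ only even powers of z; mirror symmetry x ↦ −x ⇒ only even powers of x.
Then, against the integer gridlines: the y-axis gridline crossings are at y ∈ {-1, 1}; it misses every integer gridline on the z-axis.
Finally, putting this together gives p.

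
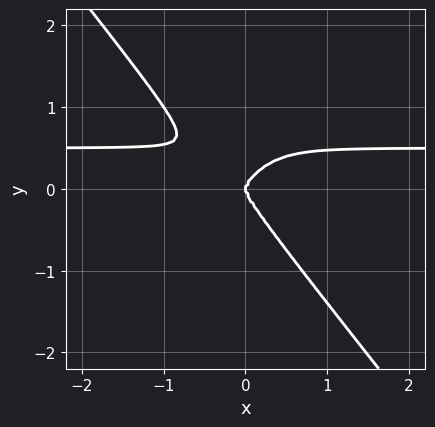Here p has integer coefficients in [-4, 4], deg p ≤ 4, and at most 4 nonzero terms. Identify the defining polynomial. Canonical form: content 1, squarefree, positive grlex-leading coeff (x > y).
2*x^3*y + y^4 - x^3

1. The degree is 4 — the shape is more complex than any degree-3 curve.
2. From the visible intercepts: it meets the x-axis at x = 0 (among the integer gridlines); it crosses the y-axis at the gridline y = 0.
3. Assembling these constraints gives the stated polynomial.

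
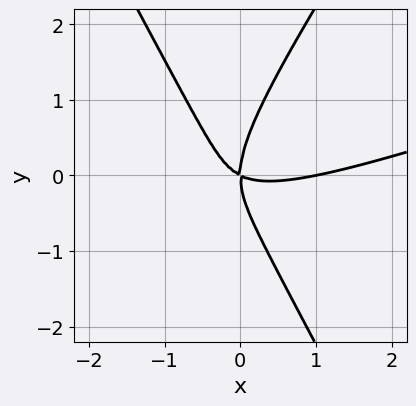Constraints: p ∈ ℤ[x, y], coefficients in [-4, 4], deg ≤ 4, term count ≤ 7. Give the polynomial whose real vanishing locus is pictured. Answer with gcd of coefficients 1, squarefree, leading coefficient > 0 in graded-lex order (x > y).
(a) deg p = 3. The shape is more complex than any degree-2 curve.
(b) Observable constraints: it meets the y-axis at y = 0 (among the integer gridlines); among the integer gridlines, it crosses the x-axis at x ∈ {0, 1}.
(c) Solving for integer coefficients yields p as stated.

x^3 - 3*x^2*y + y^3 - x^2 - 2*x*y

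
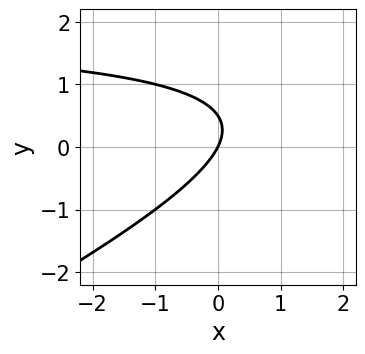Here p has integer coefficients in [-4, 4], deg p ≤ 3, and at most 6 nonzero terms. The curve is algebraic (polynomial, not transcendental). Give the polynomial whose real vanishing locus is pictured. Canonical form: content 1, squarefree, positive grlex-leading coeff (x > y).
1. deg p = 2. No degree-1 curve has this shape.
2. Observable constraints: one x-axis crossing is at x = 0; it meets the y-axis at y = 0 (among the integer gridlines).
3. Together with the visible shape, these determine p as stated.

x*y - 2*y^2 - 2*x + y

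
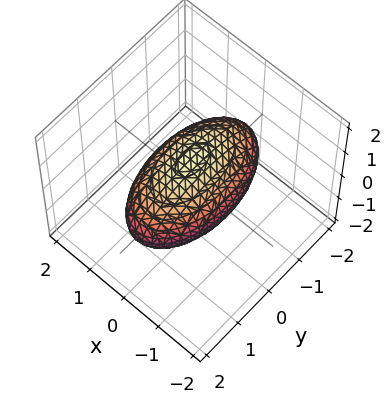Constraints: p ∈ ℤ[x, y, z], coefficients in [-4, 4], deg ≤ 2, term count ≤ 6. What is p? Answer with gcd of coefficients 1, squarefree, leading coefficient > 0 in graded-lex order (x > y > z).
3*x^2 + y^2 + 3*z^2 - 3

1. The degree is 2 — bounded and convex; a quadric.
2. Symmetries: mirror symmetry y ↦ −y ⇒ only even powers of y; mirror symmetry x ↦ −x ⇒ only even powers of x; it's symmetric under z → −z, forcing even powers of z.
3. From the visible intercepts: the z-axis gridline crossings are at z ∈ {-1, 1}; the x-axis gridline crossings are at x ∈ {-1, 1}.
4. The integer polynomial consistent with all of this is the stated p.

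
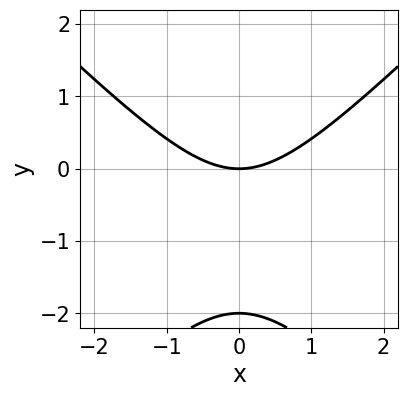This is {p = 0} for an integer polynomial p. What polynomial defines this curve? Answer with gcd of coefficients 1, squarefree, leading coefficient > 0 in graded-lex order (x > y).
(a) Degree: the shape is more complex than any degree-1 curve, so deg p = 2.
(b) Symmetries: the x ↦ −x reflection is a symmetry, so x appears only in even powers.
(c) From the axis intercepts and sections: it crosses the x-axis at the gridline x = 0; the y-axis gridline crossings are at y ∈ {-2, 0}.
(d) The integer polynomial consistent with all of this is the stated p.

x^2 - y^2 - 2*y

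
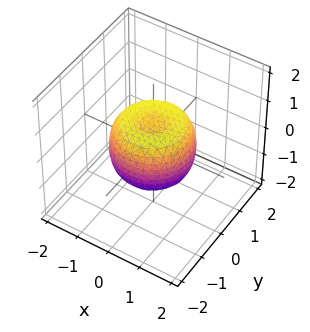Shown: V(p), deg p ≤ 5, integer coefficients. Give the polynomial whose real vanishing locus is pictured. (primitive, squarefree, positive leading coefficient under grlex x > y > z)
2*x^4 + 4*x^2*y^2 + 2*y^4 - 2*x^2 - 2*y^2 + 2*z^2 - 1

First, deg p = 4.
Next, by symmetry, the surface is invariant under rotation about z: p = q(x² + y², z).
Then, observable constraints: a circular section at z = 0 has radius between 1 and 2.
Finally, fitting integer coefficients to these (and the overall shape) gives p.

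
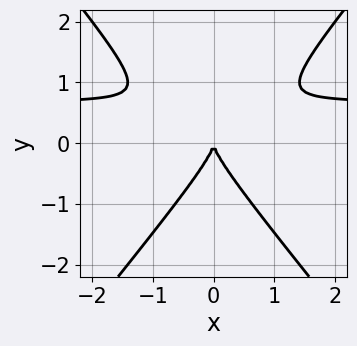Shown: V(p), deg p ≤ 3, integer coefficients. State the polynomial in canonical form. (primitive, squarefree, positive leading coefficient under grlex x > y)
3*x^2*y - 2*y^3 - 2*x^2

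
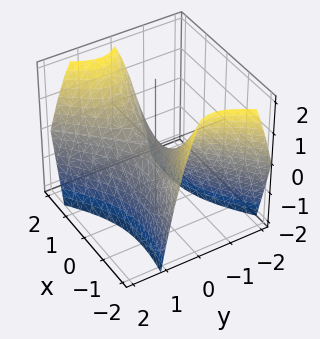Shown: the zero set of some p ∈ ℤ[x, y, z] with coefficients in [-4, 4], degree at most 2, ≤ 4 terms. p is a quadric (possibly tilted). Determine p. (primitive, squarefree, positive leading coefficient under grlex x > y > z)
x^2 + 2*x*y - 3*y^2 - 2*z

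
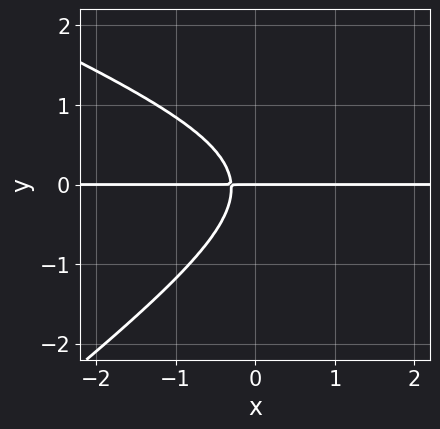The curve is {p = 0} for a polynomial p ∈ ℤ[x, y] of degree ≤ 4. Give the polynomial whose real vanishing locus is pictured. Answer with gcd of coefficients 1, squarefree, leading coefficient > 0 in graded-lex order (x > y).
deg p = 3. A generic line meets the curve in up to 3 points.
Observable constraints: one y-axis crossing is at y = 0; every point of the x-axis in the box is on the curve.
Putting this together gives p.

x^2*y + x*y^2 - 3*y^3 - 3*x*y - y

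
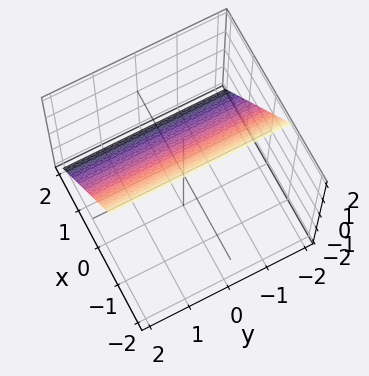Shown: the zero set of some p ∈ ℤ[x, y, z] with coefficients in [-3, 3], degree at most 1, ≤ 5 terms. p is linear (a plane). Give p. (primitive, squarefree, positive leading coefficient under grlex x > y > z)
3*x + 2*z - 2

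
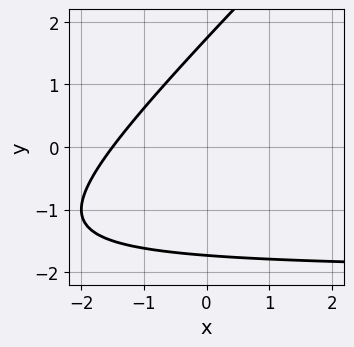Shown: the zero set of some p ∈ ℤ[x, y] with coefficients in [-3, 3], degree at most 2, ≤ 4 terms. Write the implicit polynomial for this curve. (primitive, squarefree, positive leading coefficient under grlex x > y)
First, the degree is 2 — a generic line meets the curve in up to 2 points.
Finally, solving for integer coefficients yields p as stated.

x*y - y^2 + 2*x + 3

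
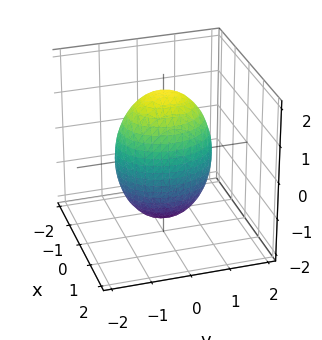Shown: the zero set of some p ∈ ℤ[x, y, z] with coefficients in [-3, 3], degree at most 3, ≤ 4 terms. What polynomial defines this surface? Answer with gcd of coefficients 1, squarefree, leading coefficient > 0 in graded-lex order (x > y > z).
First, degree: a closed, bounded, convex surface; a quadric, so deg p = 2.
Next, symmetries: mirror symmetry z ↦ −z ⇒ only even powers of z; mirror symmetry y ↦ −y ⇒ only even powers of y; the x ↦ −x reflection is a symmetry, so x appears only in even powers.
Then, reading off the gridlines: among the integer gridlines, it crosses the x-axis at x ∈ {-1, 1}.
Finally, putting this together gives p.

3*x^2 + 2*y^2 + z^2 - 3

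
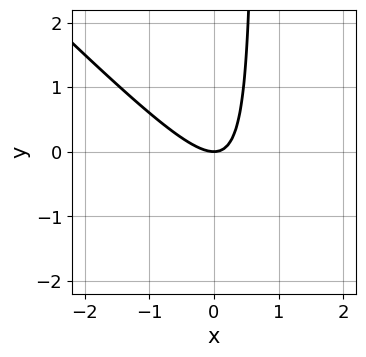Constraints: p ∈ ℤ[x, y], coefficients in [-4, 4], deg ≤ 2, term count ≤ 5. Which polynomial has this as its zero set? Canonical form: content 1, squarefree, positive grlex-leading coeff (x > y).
3*x^2 + 3*x*y - 2*y

First, deg p = 2. A generic line meets the curve in up to 2 points.
Then, against the integer gridlines: it crosses the y-axis at the gridline y = 0; it meets the x-axis at x = 0 (among the integer gridlines).
Finally, assembling these constraints gives the stated polynomial.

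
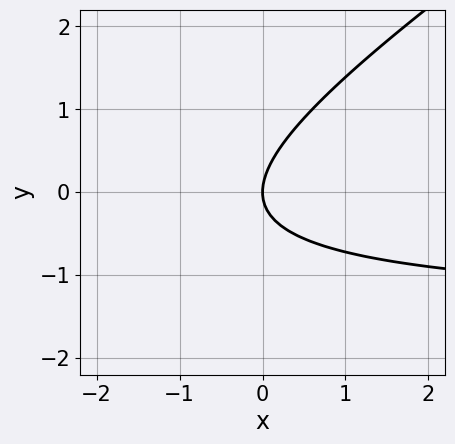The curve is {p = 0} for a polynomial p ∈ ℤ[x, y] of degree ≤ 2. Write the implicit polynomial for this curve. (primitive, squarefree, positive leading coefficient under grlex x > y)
(a) deg p = 2. No degree-1 curve has this shape.
(b) From the axis intercepts and sections: it crosses the x-axis at the gridline x = 0; it meets the y-axis at y = 0 (among the integer gridlines).
(c) Together with the visible shape, these determine p as stated.

2*x*y - 3*y^2 + 3*x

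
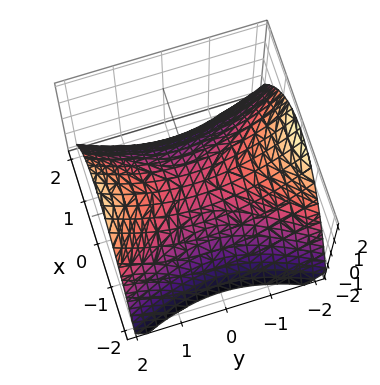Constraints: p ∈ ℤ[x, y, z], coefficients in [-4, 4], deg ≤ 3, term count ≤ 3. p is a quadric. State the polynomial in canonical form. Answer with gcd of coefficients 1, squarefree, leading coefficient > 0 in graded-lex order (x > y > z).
2*x^2 - y^2 + 3*z

First, the degree is 2 — a hyperbolic paraboloid; a quadric.
Next, symmetries: it's symmetric under x → −x, forcing even powers of x; mirror symmetry y ↦ −y ⇒ only even powers of y.
Then, against the integer gridlines: it meets the y-axis at y = 0 (among the integer gridlines); it crosses the z-axis at the gridline z = 0; it crosses the x-axis at the gridline x = 0.
Finally, matching integer coefficients to the picture gives p.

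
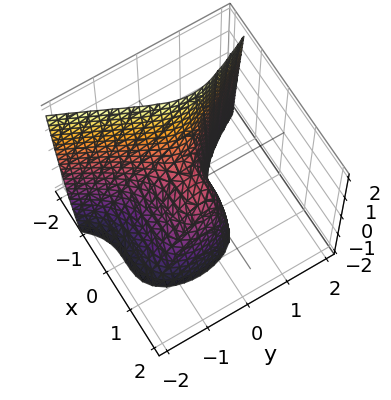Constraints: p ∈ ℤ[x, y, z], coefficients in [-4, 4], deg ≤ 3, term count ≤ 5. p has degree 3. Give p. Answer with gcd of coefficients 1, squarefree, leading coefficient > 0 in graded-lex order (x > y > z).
2*x^3 + 2*y^2 - y*z + z

(a) The degree is 3 — no degree-2 surface has this shape.
(b) Observable constraints: it crosses the x-axis at the gridline x = 0; one y-axis crossing is at y = 0; one z-axis crossing is at z = 0.
(c) Solving for integer coefficients yields p as stated.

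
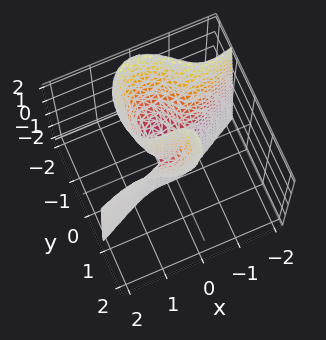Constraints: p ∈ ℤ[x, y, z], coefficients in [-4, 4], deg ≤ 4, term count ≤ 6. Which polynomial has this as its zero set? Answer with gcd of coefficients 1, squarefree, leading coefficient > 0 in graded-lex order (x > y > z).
1. Degree: no degree-2 surface has this shape, so deg p = 3.
2. Checking where it meets the axes: one x-axis crossing is at x = 0; every point of the z-axis in the box is on the surface; the y-axis gridline crossings are at y ∈ {-1, 0}.
3. The integer polynomial consistent with all of this is the stated p.

x^3 - 2*x^2*y - y^3 - y^2 + y*z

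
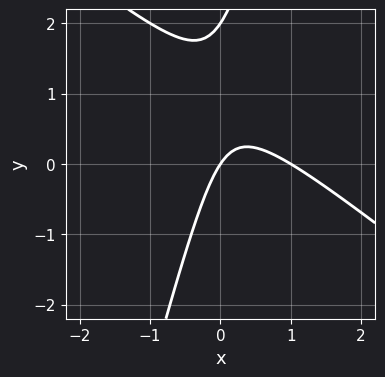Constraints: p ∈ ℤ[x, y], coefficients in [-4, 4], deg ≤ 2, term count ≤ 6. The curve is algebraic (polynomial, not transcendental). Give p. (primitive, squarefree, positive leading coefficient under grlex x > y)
1. deg p = 2. A generic line meets the curve in up to 2 points.
2. Observable constraints: among the integer gridlines, it crosses the y-axis at y ∈ {0, 2}; among the integer gridlines, it crosses the x-axis at x ∈ {0, 1}.
3. The integer polynomial consistent with all of this is the stated p.

3*x^2 + 3*x*y - y^2 - 3*x + 2*y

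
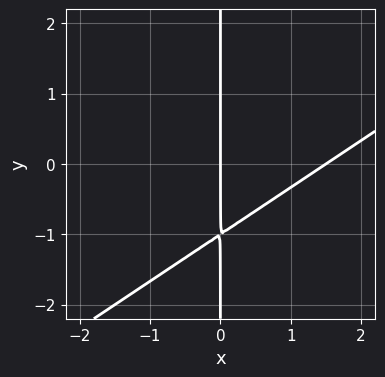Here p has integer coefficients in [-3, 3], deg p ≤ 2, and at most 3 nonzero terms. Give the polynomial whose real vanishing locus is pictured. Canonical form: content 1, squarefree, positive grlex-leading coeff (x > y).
2*x^2 - 3*x*y - 3*x

deg p = 2. No degree-1 curve has this shape.
Against the integer gridlines: every point of the y-axis in the box is on the curve; it crosses the x-axis at the gridline x = 0.
Assembling these constraints gives the stated polynomial.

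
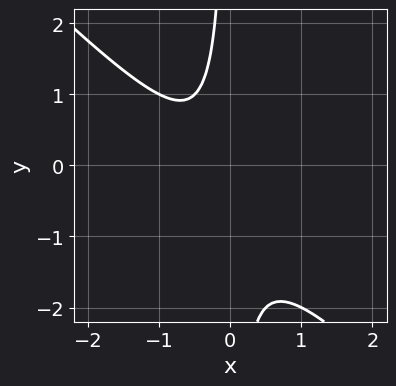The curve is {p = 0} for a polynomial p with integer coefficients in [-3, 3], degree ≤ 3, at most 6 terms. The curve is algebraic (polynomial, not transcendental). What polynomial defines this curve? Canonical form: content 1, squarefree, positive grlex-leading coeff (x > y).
2*x^2 + 2*x*y + x + 1

First, degree: the shape is more complex than any degree-1 curve, so deg p = 2.
Then, from the axis intercepts and sections: it misses every integer gridline on the y-axis; no x-intercept at any integer in the box.
Finally, the integer polynomial consistent with all of this is the stated p.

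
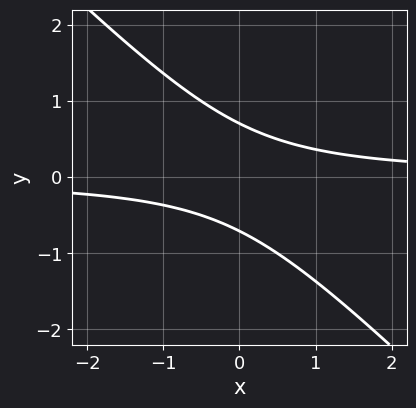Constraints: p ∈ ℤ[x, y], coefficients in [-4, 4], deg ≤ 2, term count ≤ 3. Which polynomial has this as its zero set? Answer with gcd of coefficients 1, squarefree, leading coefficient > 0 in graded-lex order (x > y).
2*x*y + 2*y^2 - 1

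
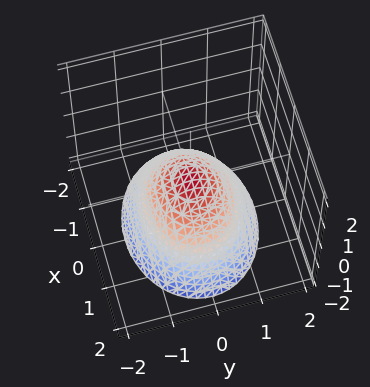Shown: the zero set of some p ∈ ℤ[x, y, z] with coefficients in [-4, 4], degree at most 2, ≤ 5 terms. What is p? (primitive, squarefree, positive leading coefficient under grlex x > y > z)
First, the degree is 2 — a single bowl opening along one axis; a quadric.
Then, symmetries: the x ↦ −x reflection is a symmetry, so x appears only in even powers; it's symmetric under y → −y, forcing even powers of y.
Next, reading off the gridlines: it meets the x-axis at x = 0 (among the integer gridlines); it crosses the y-axis at the gridline y = 0.
Finally, together with the visible shape, these determine p as stated.

2*x^2 + 3*y^2 + 3*z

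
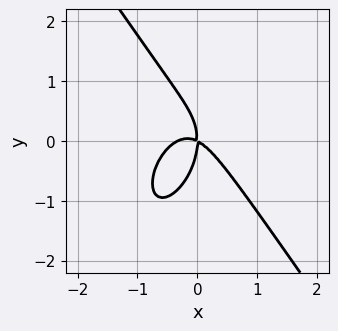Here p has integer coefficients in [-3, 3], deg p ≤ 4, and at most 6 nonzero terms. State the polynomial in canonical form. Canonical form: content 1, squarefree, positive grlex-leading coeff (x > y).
First, deg p = 3. A generic line meets the curve in up to 3 points.
Then, from the axis intercepts and sections: one y-axis crossing is at y = 0; one x-axis crossing is at x = 0.
Finally, the integer polynomial consistent with all of this is the stated p.

3*x^3 + y^3 + x^2 + 2*x*y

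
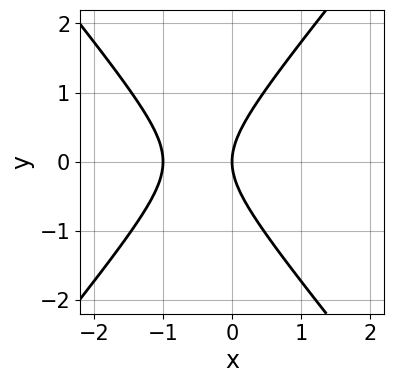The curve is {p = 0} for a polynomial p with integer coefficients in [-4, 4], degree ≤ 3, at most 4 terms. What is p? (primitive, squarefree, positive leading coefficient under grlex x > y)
(a) The degree is 2 — the shape is more complex than any degree-1 curve.
(b) Symmetries: the y ↦ −y reflection is a symmetry, so y appears only in even powers.
(c) Reading off the gridlines: one y-axis crossing is at y = 0; the x-axis gridline crossings are at x ∈ {-1, 0}.
(d) Assembling these constraints gives the stated polynomial.

3*x^2 - 2*y^2 + 3*x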